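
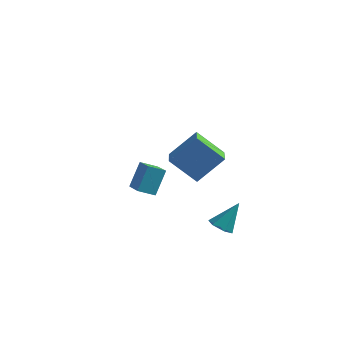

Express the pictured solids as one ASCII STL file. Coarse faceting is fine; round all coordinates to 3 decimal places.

solid 
facet normal -0.359 -0.498 -0.790
outer loop
vertex 3.99 -1.303 -3.642
vertex 3.25 -1.29 -3.314
vertex 3.487 -0.688 -3.801
endloop
endfacet
facet normal 0.776 0.560 -0.288
outer loop
vertex 3.99 -1.303 -3.642
vertex 3.487 -0.688 -3.801
vertex 3.97 -0.29 -1.726
endloop
endfacet
facet normal -0.358 -0.498 -0.790
outer loop
vertex 3.487 -0.688 -3.801
vertex 3.25 -1.29 -3.314
vertex 2.747 -0.676 -3.473
endloop
endfacet
facet normal -0.061 0.983 -0.174
outer loop
vertex 3.487 -0.688 -3.801
vertex 2.747 -0.676 -3.473
vertex 3.97 -0.29 -1.726
endloop
endfacet
facet normal -0.358 -0.498 -0.790
outer loop
vertex 2.747 -0.676 -3.473
vertex 3.25 -1.29 -3.314
vertex 2.509 -1.278 -2.986
endloop
endfacet
facet normal -0.719 0.586 0.374
outer loop
vertex 2.747 -0.676 -3.473
vertex 2.509 -1.278 -2.986
vertex 3.97 -0.29 -1.726
endloop
endfacet
facet normal -0.358 -0.498 -0.790
outer loop
vertex 2.509 -1.278 -2.986
vertex 3.25 -1.29 -3.314
vertex 3.012 -1.892 -2.827
endloop
endfacet
facet normal -0.540 -0.233 0.809
outer loop
vertex 2.509 -1.278 -2.986
vertex 3.012 -1.892 -2.827
vertex 3.97 -0.29 -1.726
endloop
endfacet
facet normal -0.358 -0.497 -0.790
outer loop
vertex 3.012 -1.892 -2.827
vertex 3.25 -1.29 -3.314
vertex 3.753 -1.905 -3.155
endloop
endfacet
facet normal 0.296 -0.655 0.695
outer loop
vertex 3.012 -1.892 -2.827
vertex 3.753 -1.905 -3.155
vertex 3.97 -0.29 -1.726
endloop
endfacet
facet normal -0.359 -0.498 -0.790
outer loop
vertex 3.753 -1.905 -3.155
vertex 3.25 -1.29 -3.314
vertex 3.99 -1.303 -3.642
endloop
endfacet
facet normal 0.955 -0.258 0.146
outer loop
vertex 3.753 -1.905 -3.155
vertex 3.99 -1.303 -3.642
vertex 3.97 -0.29 -1.726
endloop
endfacet
facet normal -0.548 -0.466 -0.695
outer loop
vertex 1.68 -4.878 3.904
vertex 1.051 -3.466 3.454
vertex 3.233 -4.629 2.512
endloop
endfacet
facet normal 0.391 -0.877 0.279
outer loop
vertex 4.429 -3.614 4.026
vertex 1.68 -4.878 3.904
vertex 3.233 -4.629 2.512
endloop
endfacet
facet normal -0.548 -0.466 -0.695
outer loop
vertex 3.233 -4.629 2.512
vertex 1.051 -3.466 3.454
vertex 2.604 -3.217 2.062
endloop
endfacet
facet normal 0.739 0.118 -0.663
outer loop
vertex 2.604 -3.217 2.062
vertex 4.429 -3.614 4.026
vertex 3.233 -4.629 2.512
endloop
endfacet
facet normal -0.739 -0.118 0.663
outer loop
vertex 1.68 -4.878 3.904
vertex 2.247 -2.451 4.968
vertex 1.051 -3.466 3.454
endloop
endfacet
facet normal 0.391 -0.877 0.279
outer loop
vertex 2.876 -3.863 5.418
vertex 1.68 -4.878 3.904
vertex 4.429 -3.614 4.026
endloop
endfacet
facet normal -0.739 -0.118 0.663
outer loop
vertex 2.876 -3.863 5.418
vertex 2.247 -2.451 4.968
vertex 1.68 -4.878 3.904
endloop
endfacet
facet normal -0.391 0.877 -0.279
outer loop
vertex 1.051 -3.466 3.454
vertex 2.247 -2.451 4.968
vertex 2.604 -3.217 2.062
endloop
endfacet
facet normal 0.739 0.118 -0.663
outer loop
vertex 3.8 -2.202 3.576
vertex 4.429 -3.614 4.026
vertex 2.604 -3.217 2.062
endloop
endfacet
facet normal -0.391 0.877 -0.279
outer loop
vertex 2.604 -3.217 2.062
vertex 2.247 -2.451 4.968
vertex 3.8 -2.202 3.576
endloop
endfacet
facet normal 0.548 0.466 0.695
outer loop
vertex 3.8 -2.202 3.576
vertex 2.876 -3.863 5.418
vertex 4.429 -3.614 4.026
endloop
endfacet
facet normal 0.548 0.466 0.695
outer loop
vertex 2.247 -2.451 4.968
vertex 2.876 -3.863 5.418
vertex 3.8 -2.202 3.576
endloop
endfacet
facet normal -0.635 0.684 -0.359
outer loop
vertex -3.613 2.654 -2.019
vertex -2.719 3.225 -2.513
vertex -3.828 1.624 -3.601
endloop
endfacet
facet normal -0.764 -0.489 0.422
outer loop
vertex -2.741 0.455 -2.987
vertex -3.613 2.654 -2.019
vertex -3.828 1.624 -3.601
endloop
endfacet
facet normal -0.635 0.684 -0.359
outer loop
vertex -3.828 1.624 -3.601
vertex -2.719 3.225 -2.513
vertex -2.934 2.195 -4.095
endloop
endfacet
facet normal -0.113 -0.543 -0.832
outer loop
vertex -2.934 2.195 -4.095
vertex -2.741 0.455 -2.987
vertex -3.828 1.624 -3.601
endloop
endfacet
facet normal 0.113 0.543 0.832
outer loop
vertex -3.613 2.654 -2.019
vertex -1.632 2.056 -1.899
vertex -2.719 3.225 -2.513
endloop
endfacet
facet normal -0.764 -0.489 0.422
outer loop
vertex -2.526 1.485 -1.405
vertex -3.613 2.654 -2.019
vertex -2.741 0.455 -2.987
endloop
endfacet
facet normal 0.113 0.543 0.832
outer loop
vertex -2.526 1.485 -1.405
vertex -1.632 2.056 -1.899
vertex -3.613 2.654 -2.019
endloop
endfacet
facet normal 0.764 0.489 -0.422
outer loop
vertex -2.719 3.225 -2.513
vertex -1.632 2.056 -1.899
vertex -2.934 2.195 -4.095
endloop
endfacet
facet normal -0.113 -0.543 -0.832
outer loop
vertex -1.847 1.026 -3.481
vertex -2.741 0.455 -2.987
vertex -2.934 2.195 -4.095
endloop
endfacet
facet normal 0.764 0.489 -0.422
outer loop
vertex -2.934 2.195 -4.095
vertex -1.632 2.056 -1.899
vertex -1.847 1.026 -3.481
endloop
endfacet
facet normal 0.635 -0.684 0.359
outer loop
vertex -1.847 1.026 -3.481
vertex -2.526 1.485 -1.405
vertex -2.741 0.455 -2.987
endloop
endfacet
facet normal 0.635 -0.684 0.359
outer loop
vertex -1.632 2.056 -1.899
vertex -2.526 1.485 -1.405
vertex -1.847 1.026 -3.481
endloop
endfacet

endsolid


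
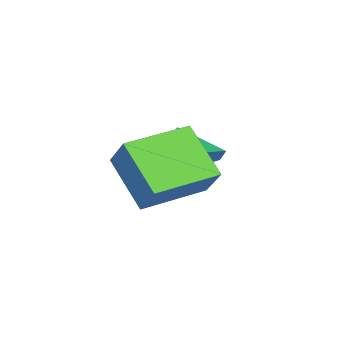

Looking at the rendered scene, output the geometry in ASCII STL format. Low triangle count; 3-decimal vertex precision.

solid 
facet normal -0.811 0.585 -0.005
outer loop
vertex -1.527 2.238 0.679
vertex -1.144 2.777 1.657
vertex -0.669 3.418 -0.306
endloop
endfacet
facet normal -0.324 -0.456 -0.829
outer loop
vertex 0.904 2.283 -0.297
vertex -1.527 2.238 0.679
vertex -0.669 3.418 -0.306
endloop
endfacet
facet normal -0.811 0.585 -0.005
outer loop
vertex -0.669 3.418 -0.306
vertex -1.144 2.777 1.657
vertex -0.287 3.957 0.672
endloop
endfacet
facet normal 0.487 0.670 -0.560
outer loop
vertex -0.287 3.957 0.672
vertex 0.904 2.283 -0.297
vertex -0.669 3.418 -0.306
endloop
endfacet
facet normal -0.487 -0.670 0.560
outer loop
vertex -1.527 2.238 0.679
vertex 0.429 1.642 1.666
vertex -1.144 2.777 1.657
endloop
endfacet
facet normal -0.324 -0.456 -0.829
outer loop
vertex 0.047 1.103 0.688
vertex -1.527 2.238 0.679
vertex 0.904 2.283 -0.297
endloop
endfacet
facet normal -0.487 -0.671 0.560
outer loop
vertex 0.047 1.103 0.688
vertex 0.429 1.642 1.666
vertex -1.527 2.238 0.679
endloop
endfacet
facet normal 0.324 0.456 0.829
outer loop
vertex -1.144 2.777 1.657
vertex 0.429 1.642 1.666
vertex -0.287 3.957 0.672
endloop
endfacet
facet normal 0.487 0.670 -0.560
outer loop
vertex 1.287 2.822 0.681
vertex 0.904 2.283 -0.297
vertex -0.287 3.957 0.672
endloop
endfacet
facet normal 0.324 0.456 0.829
outer loop
vertex -0.287 3.957 0.672
vertex 0.429 1.642 1.666
vertex 1.287 2.822 0.681
endloop
endfacet
facet normal 0.811 -0.585 0.005
outer loop
vertex 1.287 2.822 0.681
vertex 0.047 1.103 0.688
vertex 0.904 2.283 -0.297
endloop
endfacet
facet normal 0.811 -0.585 0.006
outer loop
vertex 0.429 1.642 1.666
vertex 0.047 1.103 0.688
vertex 1.287 2.822 0.681
endloop
endfacet
facet normal 0.556 0.512 -0.655
outer loop
vertex -1.51 2.779 0.403
vertex -2.096 2.397 -0.393
vertex -2.373 3.304 0.081
endloop
endfacet
facet normal -0.203 0.247 0.947
outer loop
vertex -1.51 2.779 0.403
vertex -2.373 3.304 0.081
vertex -2.764 1.783 0.393
endloop
endfacet
facet normal 0.556 0.512 -0.654
outer loop
vertex -2.373 3.304 0.081
vertex -2.096 2.397 -0.393
vertex -2.959 2.922 -0.716
endloop
endfacet
facet normal -0.831 0.309 0.463
outer loop
vertex -2.373 3.304 0.081
vertex -2.959 2.922 -0.716
vertex -2.764 1.783 0.393
endloop
endfacet
facet normal 0.556 0.511 -0.655
outer loop
vertex -2.959 2.922 -0.716
vertex -2.096 2.397 -0.393
vertex -2.682 2.015 -1.189
endloop
endfacet
facet normal -0.965 -0.249 -0.087
outer loop
vertex -2.959 2.922 -0.716
vertex -2.682 2.015 -1.189
vertex -2.764 1.783 0.393
endloop
endfacet
facet normal 0.556 0.512 -0.655
outer loop
vertex -2.682 2.015 -1.189
vertex -2.096 2.397 -0.393
vertex -1.82 1.49 -0.867
endloop
endfacet
facet normal -0.472 -0.868 -0.152
outer loop
vertex -2.682 2.015 -1.189
vertex -1.82 1.49 -0.867
vertex -2.764 1.783 0.393
endloop
endfacet
facet normal 0.557 0.511 -0.655
outer loop
vertex -1.82 1.49 -0.867
vertex -2.096 2.397 -0.393
vertex -1.234 1.872 -0.07
endloop
endfacet
facet normal 0.155 -0.930 0.332
outer loop
vertex -1.82 1.49 -0.867
vertex -1.234 1.872 -0.07
vertex -2.764 1.783 0.393
endloop
endfacet
facet normal 0.557 0.511 -0.655
outer loop
vertex -1.234 1.872 -0.07
vertex -2.096 2.397 -0.393
vertex -1.51 2.779 0.403
endloop
endfacet
facet normal 0.289 -0.372 0.882
outer loop
vertex -1.234 1.872 -0.07
vertex -1.51 2.779 0.403
vertex -2.764 1.783 0.393
endloop
endfacet

endsolid


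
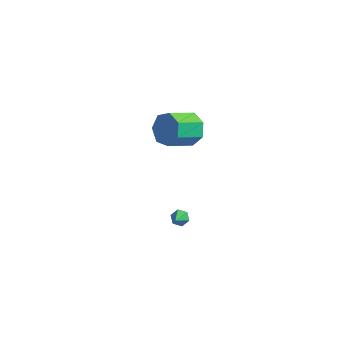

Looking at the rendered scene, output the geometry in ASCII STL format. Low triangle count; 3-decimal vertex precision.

solid 
facet normal 0.433 0.750 -0.500
outer loop
vertex -3.101 -2.437 2.873
vertex -3.586 -1.724 3.523
vertex -2.624 -2.199 3.644
endloop
endfacet
facet normal 0.744 -0.610 -0.272
outer loop
vertex -3.101 -2.437 2.873
vertex -2.624 -2.199 3.644
vertex -3.928 -3.87 3.828
endloop
endfacet
facet normal 0.744 -0.611 -0.271
outer loop
vertex -3.928 -3.87 3.828
vertex -2.624 -2.199 3.644
vertex -3.451 -3.631 4.599
endloop
endfacet
facet normal -0.433 -0.750 0.500
outer loop
vertex -3.928 -3.87 3.828
vertex -3.451 -3.631 4.599
vertex -4.414 -3.156 4.477
endloop
endfacet
facet normal 0.433 0.750 -0.500
outer loop
vertex -2.624 -2.199 3.644
vertex -3.586 -1.724 3.523
vertex -2.872 -1.603 4.324
endloop
endfacet
facet normal 0.862 -0.182 0.474
outer loop
vertex -2.624 -2.199 3.644
vertex -2.872 -1.603 4.324
vertex -3.451 -3.631 4.599
endloop
endfacet
facet normal 0.862 -0.182 0.474
outer loop
vertex -3.451 -3.631 4.599
vertex -2.872 -1.603 4.324
vertex -3.699 -3.035 5.278
endloop
endfacet
facet normal -0.433 -0.750 0.500
outer loop
vertex -3.451 -3.631 4.599
vertex -3.699 -3.035 5.278
vertex -4.414 -3.156 4.477
endloop
endfacet
facet normal 0.434 0.750 -0.500
outer loop
vertex -2.872 -1.603 4.324
vertex -3.586 -1.724 3.523
vertex -3.658 -1.098 4.4
endloop
endfacet
facet normal 0.330 0.384 0.862
outer loop
vertex -2.872 -1.603 4.324
vertex -3.658 -1.098 4.4
vertex -3.699 -3.035 5.278
endloop
endfacet
facet normal 0.331 0.384 0.862
outer loop
vertex -3.699 -3.035 5.278
vertex -3.658 -1.098 4.4
vertex -4.485 -2.53 5.355
endloop
endfacet
facet normal -0.433 -0.750 0.500
outer loop
vertex -3.699 -3.035 5.278
vertex -4.485 -2.53 5.355
vertex -4.414 -3.156 4.477
endloop
endfacet
facet normal 0.434 0.750 -0.500
outer loop
vertex -3.658 -1.098 4.4
vertex -3.586 -1.724 3.523
vertex -4.39 -1.064 3.815
endloop
endfacet
facet normal -0.450 0.661 0.601
outer loop
vertex -3.658 -1.098 4.4
vertex -4.39 -1.064 3.815
vertex -4.485 -2.53 5.355
endloop
endfacet
facet normal -0.450 0.660 0.601
outer loop
vertex -4.485 -2.53 5.355
vertex -4.39 -1.064 3.815
vertex -5.217 -2.497 4.77
endloop
endfacet
facet normal -0.433 -0.750 0.500
outer loop
vertex -4.485 -2.53 5.355
vertex -5.217 -2.497 4.77
vertex -4.414 -3.156 4.477
endloop
endfacet
facet normal 0.433 0.749 -0.501
outer loop
vertex -4.39 -1.064 3.815
vertex -3.586 -1.724 3.523
vertex -4.517 -1.528 3.011
endloop
endfacet
facet normal -0.891 0.439 -0.113
outer loop
vertex -4.39 -1.064 3.815
vertex -4.517 -1.528 3.011
vertex -5.217 -2.497 4.77
endloop
endfacet
facet normal -0.891 0.440 -0.112
outer loop
vertex -5.217 -2.497 4.77
vertex -4.517 -1.528 3.011
vertex -5.344 -2.96 3.965
endloop
endfacet
facet normal -0.433 -0.750 0.500
outer loop
vertex -5.217 -2.497 4.77
vertex -5.344 -2.96 3.965
vertex -4.414 -3.156 4.477
endloop
endfacet
facet normal 0.433 0.751 -0.499
outer loop
vertex -4.517 -1.528 3.011
vertex -3.586 -1.724 3.523
vertex -3.943 -2.138 2.591
endloop
endfacet
facet normal -0.662 -0.112 -0.742
outer loop
vertex -4.517 -1.528 3.011
vertex -3.943 -2.138 2.591
vertex -5.344 -2.96 3.965
endloop
endfacet
facet normal -0.661 -0.113 -0.742
outer loop
vertex -5.344 -2.96 3.965
vertex -3.943 -2.138 2.591
vertex -4.77 -3.571 3.546
endloop
endfacet
facet normal -0.433 -0.750 0.500
outer loop
vertex -5.344 -2.96 3.965
vertex -4.77 -3.571 3.546
vertex -4.414 -3.156 4.477
endloop
endfacet
facet normal 0.434 0.750 -0.499
outer loop
vertex -3.943 -2.138 2.591
vertex -3.586 -1.724 3.523
vertex -3.101 -2.437 2.873
endloop
endfacet
facet normal 0.066 -0.580 -0.812
outer loop
vertex -3.943 -2.138 2.591
vertex -3.101 -2.437 2.873
vertex -4.77 -3.571 3.546
endloop
endfacet
facet normal 0.066 -0.580 -0.812
outer loop
vertex -4.77 -3.571 3.546
vertex -3.101 -2.437 2.873
vertex -3.928 -3.87 3.828
endloop
endfacet
facet normal -0.434 -0.750 0.500
outer loop
vertex -4.77 -3.571 3.546
vertex -3.928 -3.87 3.828
vertex -4.414 -3.156 4.477
endloop
endfacet
facet normal -0.171 0.715 -0.678
outer loop
vertex -2.95 -3.149 -3.683
vertex -3.502 -3.22 -3.619
vertex -3.228 -2.851 -3.299
endloop
endfacet
facet normal 0.865 0.234 0.444
outer loop
vertex -2.95 -3.149 -3.683
vertex -3.228 -2.851 -3.299
vertex -3.218 -4.4 -2.501
endloop
endfacet
facet normal -0.172 0.715 -0.678
outer loop
vertex -3.228 -2.851 -3.299
vertex -3.502 -3.22 -3.619
vertex -3.78 -2.923 -3.235
endloop
endfacet
facet normal 0.043 0.458 0.888
outer loop
vertex -3.228 -2.851 -3.299
vertex -3.78 -2.923 -3.235
vertex -3.218 -4.4 -2.501
endloop
endfacet
facet normal -0.172 0.715 -0.678
outer loop
vertex -3.78 -2.923 -3.235
vertex -3.502 -3.22 -3.619
vertex -4.053 -3.292 -3.555
endloop
endfacet
facet normal -0.773 0.021 0.635
outer loop
vertex -3.78 -2.923 -3.235
vertex -4.053 -3.292 -3.555
vertex -3.218 -4.4 -2.501
endloop
endfacet
facet normal -0.172 0.715 -0.678
outer loop
vertex -4.053 -3.292 -3.555
vertex -3.502 -3.22 -3.619
vertex -3.775 -3.589 -3.939
endloop
endfacet
facet normal -0.768 -0.638 -0.062
outer loop
vertex -4.053 -3.292 -3.555
vertex -3.775 -3.589 -3.939
vertex -3.218 -4.4 -2.501
endloop
endfacet
facet normal -0.171 0.715 -0.678
outer loop
vertex -3.775 -3.589 -3.939
vertex -3.502 -3.22 -3.619
vertex -3.224 -3.518 -4.003
endloop
endfacet
facet normal 0.052 -0.861 -0.506
outer loop
vertex -3.775 -3.589 -3.939
vertex -3.224 -3.518 -4.003
vertex -3.218 -4.4 -2.501
endloop
endfacet
facet normal -0.171 0.715 -0.678
outer loop
vertex -3.224 -3.518 -4.003
vertex -3.502 -3.22 -3.619
vertex -2.95 -3.149 -3.683
endloop
endfacet
facet normal 0.869 -0.425 -0.253
outer loop
vertex -3.224 -3.518 -4.003
vertex -2.95 -3.149 -3.683
vertex -3.218 -4.4 -2.501
endloop
endfacet

endsolid


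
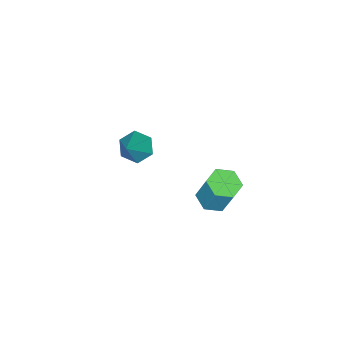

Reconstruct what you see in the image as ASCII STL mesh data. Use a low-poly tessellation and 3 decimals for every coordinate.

solid 
facet normal -0.701 -0.224 -0.677
outer loop
vertex -3.965 -2.849 -4.646
vertex -4.411 -3.258 -4.049
vertex -4.544 -2.43 -4.185
endloop
endfacet
facet normal 0.465 0.862 -0.200
outer loop
vertex -3.965 -2.849 -4.646
vertex -4.544 -2.43 -4.185
vertex -3.169 -2.862 -2.851
endloop
endfacet
facet normal -0.702 -0.224 -0.676
outer loop
vertex -4.544 -2.43 -4.185
vertex -4.411 -3.258 -4.049
vertex -4.989 -2.839 -3.588
endloop
endfacet
facet normal -0.177 0.868 0.463
outer loop
vertex -4.544 -2.43 -4.185
vertex -4.989 -2.839 -3.588
vertex -3.169 -2.862 -2.851
endloop
endfacet
facet normal -0.702 -0.224 -0.676
outer loop
vertex -4.989 -2.839 -3.588
vertex -4.411 -3.258 -4.049
vertex -4.856 -3.667 -3.452
endloop
endfacet
facet normal -0.373 0.092 0.923
outer loop
vertex -4.989 -2.839 -3.588
vertex -4.856 -3.667 -3.452
vertex -3.169 -2.862 -2.851
endloop
endfacet
facet normal -0.701 -0.225 -0.677
outer loop
vertex -4.856 -3.667 -3.452
vertex -4.411 -3.258 -4.049
vertex -4.278 -4.086 -3.912
endloop
endfacet
facet normal 0.073 -0.690 0.720
outer loop
vertex -4.856 -3.667 -3.452
vertex -4.278 -4.086 -3.912
vertex -3.169 -2.862 -2.851
endloop
endfacet
facet normal -0.702 -0.225 -0.676
outer loop
vertex -4.278 -4.086 -3.912
vertex -4.411 -3.258 -4.049
vertex -3.833 -3.677 -4.51
endloop
endfacet
facet normal 0.715 -0.697 0.056
outer loop
vertex -4.278 -4.086 -3.912
vertex -3.833 -3.677 -4.51
vertex -3.169 -2.862 -2.851
endloop
endfacet
facet normal -0.702 -0.223 -0.677
outer loop
vertex -3.833 -3.677 -4.51
vertex -4.411 -3.258 -4.049
vertex -3.965 -2.849 -4.646
endloop
endfacet
facet normal 0.912 0.079 -0.404
outer loop
vertex -3.833 -3.677 -4.51
vertex -3.965 -2.849 -4.646
vertex -3.169 -2.862 -2.851
endloop
endfacet
facet normal -0.120 -0.375 -0.919
outer loop
vertex -2.395 1.886 -3.521
vertex -3.183 1.827 -3.394
vertex -2.877 2.497 -3.707
endloop
endfacet
facet normal 0.789 0.526 -0.318
outer loop
vertex -2.395 1.886 -3.521
vertex -2.877 2.497 -3.707
vertex -2.169 2.591 -1.793
endloop
endfacet
facet normal 0.789 0.526 -0.318
outer loop
vertex -2.169 2.591 -1.793
vertex -2.877 2.497 -3.707
vertex -2.651 3.202 -1.979
endloop
endfacet
facet normal 0.121 0.375 0.919
outer loop
vertex -2.169 2.591 -1.793
vertex -2.651 3.202 -1.979
vertex -2.957 2.533 -1.666
endloop
endfacet
facet normal -0.119 -0.375 -0.919
outer loop
vertex -2.877 2.497 -3.707
vertex -3.183 1.827 -3.394
vertex -3.664 2.438 -3.581
endloop
endfacet
facet normal -0.127 0.924 -0.360
outer loop
vertex -2.877 2.497 -3.707
vertex -3.664 2.438 -3.581
vertex -2.651 3.202 -1.979
endloop
endfacet
facet normal -0.126 0.924 -0.361
outer loop
vertex -2.651 3.202 -1.979
vertex -3.664 2.438 -3.581
vertex -3.439 3.144 -1.853
endloop
endfacet
facet normal 0.119 0.375 0.919
outer loop
vertex -2.651 3.202 -1.979
vertex -3.439 3.144 -1.853
vertex -2.957 2.533 -1.666
endloop
endfacet
facet normal -0.120 -0.376 -0.919
outer loop
vertex -3.664 2.438 -3.581
vertex -3.183 1.827 -3.394
vertex -3.971 1.769 -3.267
endloop
endfacet
facet normal -0.916 0.400 -0.044
outer loop
vertex -3.664 2.438 -3.581
vertex -3.971 1.769 -3.267
vertex -3.439 3.144 -1.853
endloop
endfacet
facet normal -0.916 0.398 -0.043
outer loop
vertex -3.439 3.144 -1.853
vertex -3.971 1.769 -3.267
vertex -3.745 2.474 -1.539
endloop
endfacet
facet normal 0.120 0.376 0.919
outer loop
vertex -3.439 3.144 -1.853
vertex -3.745 2.474 -1.539
vertex -2.957 2.533 -1.666
endloop
endfacet
facet normal -0.121 -0.375 -0.919
outer loop
vertex -3.971 1.769 -3.267
vertex -3.183 1.827 -3.394
vertex -3.489 1.158 -3.081
endloop
endfacet
facet normal -0.789 -0.526 0.318
outer loop
vertex -3.971 1.769 -3.267
vertex -3.489 1.158 -3.081
vertex -3.745 2.474 -1.539
endloop
endfacet
facet normal -0.789 -0.526 0.318
outer loop
vertex -3.745 2.474 -1.539
vertex -3.489 1.158 -3.081
vertex -3.263 1.863 -1.353
endloop
endfacet
facet normal 0.120 0.375 0.919
outer loop
vertex -3.745 2.474 -1.539
vertex -3.263 1.863 -1.353
vertex -2.957 2.533 -1.666
endloop
endfacet
facet normal -0.119 -0.375 -0.919
outer loop
vertex -3.489 1.158 -3.081
vertex -3.183 1.827 -3.394
vertex -2.701 1.216 -3.207
endloop
endfacet
facet normal 0.126 -0.924 0.361
outer loop
vertex -3.489 1.158 -3.081
vertex -2.701 1.216 -3.207
vertex -3.263 1.863 -1.353
endloop
endfacet
facet normal 0.127 -0.924 0.361
outer loop
vertex -3.263 1.863 -1.353
vertex -2.701 1.216 -3.207
vertex -2.476 1.922 -1.479
endloop
endfacet
facet normal 0.119 0.375 0.919
outer loop
vertex -3.263 1.863 -1.353
vertex -2.476 1.922 -1.479
vertex -2.957 2.533 -1.666
endloop
endfacet
facet normal -0.120 -0.376 -0.919
outer loop
vertex -2.701 1.216 -3.207
vertex -3.183 1.827 -3.394
vertex -2.395 1.886 -3.521
endloop
endfacet
facet normal 0.916 -0.398 0.043
outer loop
vertex -2.701 1.216 -3.207
vertex -2.395 1.886 -3.521
vertex -2.476 1.922 -1.479
endloop
endfacet
facet normal 0.916 -0.400 0.043
outer loop
vertex -2.476 1.922 -1.479
vertex -2.395 1.886 -3.521
vertex -2.169 2.591 -1.793
endloop
endfacet
facet normal 0.120 0.376 0.919
outer loop
vertex -2.476 1.922 -1.479
vertex -2.169 2.591 -1.793
vertex -2.957 2.533 -1.666
endloop
endfacet

endsolid


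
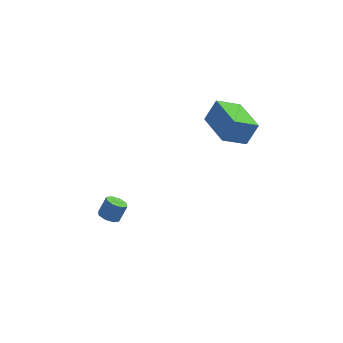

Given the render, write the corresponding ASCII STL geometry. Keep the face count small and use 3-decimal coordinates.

solid 
facet normal -0.484 -0.240 -0.842
outer loop
vertex -3.55 2.646 -3.338
vertex -4.054 2.599 -3.035
vertex -3.777 3.036 -3.319
endloop
endfacet
facet normal 0.717 0.443 -0.538
outer loop
vertex -3.55 2.646 -3.338
vertex -3.777 3.036 -3.319
vertex -3.062 2.888 -2.488
endloop
endfacet
facet normal 0.717 0.445 -0.537
outer loop
vertex -3.062 2.888 -2.488
vertex -3.777 3.036 -3.319
vertex -3.289 3.278 -2.468
endloop
endfacet
facet normal 0.484 0.239 0.842
outer loop
vertex -3.062 2.888 -2.488
vertex -3.289 3.278 -2.468
vertex -3.566 2.841 -2.185
endloop
endfacet
facet normal -0.485 -0.239 -0.841
outer loop
vertex -3.777 3.036 -3.319
vertex -4.054 2.599 -3.035
vertex -4.166 3.17 -3.133
endloop
endfacet
facet normal 0.151 0.925 -0.350
outer loop
vertex -3.777 3.036 -3.319
vertex -4.166 3.17 -3.133
vertex -3.289 3.278 -2.468
endloop
endfacet
facet normal 0.152 0.924 -0.350
outer loop
vertex -3.289 3.278 -2.468
vertex -4.166 3.17 -3.133
vertex -3.678 3.412 -2.283
endloop
endfacet
facet normal 0.483 0.239 0.842
outer loop
vertex -3.289 3.278 -2.468
vertex -3.678 3.412 -2.283
vertex -3.566 2.841 -2.185
endloop
endfacet
facet normal -0.483 -0.239 -0.842
outer loop
vertex -4.166 3.17 -3.133
vertex -4.054 2.599 -3.035
vertex -4.49 2.969 -2.89
endloop
endfacet
facet normal -0.503 0.863 0.043
outer loop
vertex -4.166 3.17 -3.133
vertex -4.49 2.969 -2.89
vertex -3.678 3.412 -2.283
endloop
endfacet
facet normal -0.503 0.863 0.043
outer loop
vertex -3.678 3.412 -2.283
vertex -4.49 2.969 -2.89
vertex -4.002 3.211 -2.04
endloop
endfacet
facet normal 0.483 0.239 0.842
outer loop
vertex -3.678 3.412 -2.283
vertex -4.002 3.211 -2.04
vertex -3.566 2.841 -2.185
endloop
endfacet
facet normal -0.484 -0.240 -0.842
outer loop
vertex -4.49 2.969 -2.89
vertex -4.054 2.599 -3.035
vertex -4.558 2.552 -2.732
endloop
endfacet
facet normal -0.862 0.296 0.411
outer loop
vertex -4.49 2.969 -2.89
vertex -4.558 2.552 -2.732
vertex -4.002 3.211 -2.04
endloop
endfacet
facet normal -0.862 0.296 0.411
outer loop
vertex -4.002 3.211 -2.04
vertex -4.558 2.552 -2.732
vertex -4.07 2.794 -1.882
endloop
endfacet
facet normal 0.484 0.240 0.842
outer loop
vertex -4.002 3.211 -2.04
vertex -4.07 2.794 -1.882
vertex -3.566 2.841 -2.185
endloop
endfacet
facet normal -0.484 -0.239 -0.842
outer loop
vertex -4.558 2.552 -2.732
vertex -4.054 2.599 -3.035
vertex -4.331 2.162 -2.752
endloop
endfacet
facet normal -0.716 -0.445 0.538
outer loop
vertex -4.558 2.552 -2.732
vertex -4.331 2.162 -2.752
vertex -4.07 2.794 -1.882
endloop
endfacet
facet normal -0.717 -0.444 0.537
outer loop
vertex -4.07 2.794 -1.882
vertex -4.331 2.162 -2.752
vertex -3.843 2.404 -1.901
endloop
endfacet
facet normal 0.484 0.240 0.842
outer loop
vertex -4.07 2.794 -1.882
vertex -3.843 2.404 -1.901
vertex -3.566 2.841 -2.185
endloop
endfacet
facet normal -0.483 -0.239 -0.842
outer loop
vertex -4.331 2.162 -2.752
vertex -4.054 2.599 -3.035
vertex -3.942 2.028 -2.937
endloop
endfacet
facet normal -0.152 -0.924 0.350
outer loop
vertex -4.331 2.162 -2.752
vertex -3.942 2.028 -2.937
vertex -3.843 2.404 -1.901
endloop
endfacet
facet normal -0.151 -0.924 0.350
outer loop
vertex -3.843 2.404 -1.901
vertex -3.942 2.028 -2.937
vertex -3.454 2.27 -2.087
endloop
endfacet
facet normal 0.485 0.239 0.841
outer loop
vertex -3.843 2.404 -1.901
vertex -3.454 2.27 -2.087
vertex -3.566 2.841 -2.185
endloop
endfacet
facet normal -0.483 -0.239 -0.842
outer loop
vertex -3.942 2.028 -2.937
vertex -4.054 2.599 -3.035
vertex -3.618 2.229 -3.18
endloop
endfacet
facet normal 0.503 -0.863 -0.043
outer loop
vertex -3.942 2.028 -2.937
vertex -3.618 2.229 -3.18
vertex -3.454 2.27 -2.087
endloop
endfacet
facet normal 0.503 -0.863 -0.043
outer loop
vertex -3.454 2.27 -2.087
vertex -3.618 2.229 -3.18
vertex -3.13 2.471 -2.33
endloop
endfacet
facet normal 0.483 0.239 0.842
outer loop
vertex -3.454 2.27 -2.087
vertex -3.13 2.471 -2.33
vertex -3.566 2.841 -2.185
endloop
endfacet
facet normal -0.484 -0.240 -0.842
outer loop
vertex -3.618 2.229 -3.18
vertex -4.054 2.599 -3.035
vertex -3.55 2.646 -3.338
endloop
endfacet
facet normal 0.862 -0.296 -0.411
outer loop
vertex -3.618 2.229 -3.18
vertex -3.55 2.646 -3.338
vertex -3.13 2.471 -2.33
endloop
endfacet
facet normal 0.862 -0.296 -0.411
outer loop
vertex -3.13 2.471 -2.33
vertex -3.55 2.646 -3.338
vertex -3.062 2.888 -2.488
endloop
endfacet
facet normal 0.484 0.240 0.842
outer loop
vertex -3.13 2.471 -2.33
vertex -3.062 2.888 -2.488
vertex -3.566 2.841 -2.185
endloop
endfacet
facet normal -0.491 -0.150 -0.858
outer loop
vertex 1.16 0.755 3.68
vertex 0.855 2.785 3.499
vertex 2.422 0.879 2.937
endloop
endfacet
facet normal 0.148 -0.985 0.087
outer loop
vertex 3.065 1.075 4.061
vertex 1.16 0.755 3.68
vertex 2.422 0.879 2.937
endloop
endfacet
facet normal -0.491 -0.150 -0.858
outer loop
vertex 2.422 0.879 2.937
vertex 0.855 2.785 3.499
vertex 2.117 2.908 2.756
endloop
endfacet
facet normal 0.859 0.084 -0.506
outer loop
vertex 2.117 2.908 2.756
vertex 3.065 1.075 4.061
vertex 2.422 0.879 2.937
endloop
endfacet
facet normal -0.859 -0.084 0.506
outer loop
vertex 1.16 0.755 3.68
vertex 1.498 2.981 4.623
vertex 0.855 2.785 3.499
endloop
endfacet
facet normal 0.148 -0.985 0.088
outer loop
vertex 1.803 0.952 4.804
vertex 1.16 0.755 3.68
vertex 3.065 1.075 4.061
endloop
endfacet
facet normal -0.859 -0.084 0.506
outer loop
vertex 1.803 0.952 4.804
vertex 1.498 2.981 4.623
vertex 1.16 0.755 3.68
endloop
endfacet
facet normal -0.147 0.985 -0.087
outer loop
vertex 0.855 2.785 3.499
vertex 1.498 2.981 4.623
vertex 2.117 2.908 2.756
endloop
endfacet
facet normal 0.859 0.084 -0.506
outer loop
vertex 2.76 3.105 3.88
vertex 3.065 1.075 4.061
vertex 2.117 2.908 2.756
endloop
endfacet
facet normal -0.148 0.985 -0.088
outer loop
vertex 2.117 2.908 2.756
vertex 1.498 2.981 4.623
vertex 2.76 3.105 3.88
endloop
endfacet
facet normal 0.491 0.150 0.858
outer loop
vertex 2.76 3.105 3.88
vertex 1.803 0.952 4.804
vertex 3.065 1.075 4.061
endloop
endfacet
facet normal 0.491 0.150 0.858
outer loop
vertex 1.498 2.981 4.623
vertex 1.803 0.952 4.804
vertex 2.76 3.105 3.88
endloop
endfacet

endsolid


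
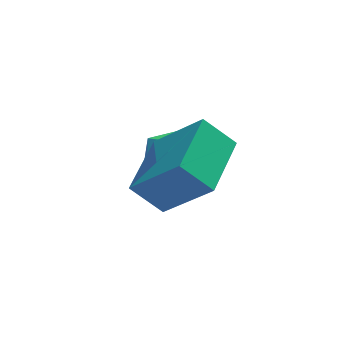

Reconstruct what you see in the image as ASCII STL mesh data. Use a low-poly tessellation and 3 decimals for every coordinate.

solid 
facet normal -0.530 0.423 -0.735
outer loop
vertex 1.638 -1.997 -0.224
vertex 2.566 -0.546 -0.059
vertex 2.348 -2.368 -0.949
endloop
endfacet
facet normal -0.536 -0.839 -0.096
outer loop
vertex 3.334 -3.154 0.419
vertex 1.638 -1.997 -0.224
vertex 2.348 -2.368 -0.949
endloop
endfacet
facet normal -0.530 0.423 -0.735
outer loop
vertex 2.348 -2.368 -0.949
vertex 2.566 -0.546 -0.059
vertex 3.276 -0.917 -0.784
endloop
endfacet
facet normal 0.657 -0.344 -0.671
outer loop
vertex 3.276 -0.917 -0.784
vertex 3.334 -3.154 0.419
vertex 2.348 -2.368 -0.949
endloop
endfacet
facet normal -0.657 0.344 0.671
outer loop
vertex 1.638 -1.997 -0.224
vertex 3.552 -1.332 1.309
vertex 2.566 -0.546 -0.059
endloop
endfacet
facet normal -0.536 -0.839 -0.096
outer loop
vertex 2.624 -2.783 1.144
vertex 1.638 -1.997 -0.224
vertex 3.334 -3.154 0.419
endloop
endfacet
facet normal -0.657 0.344 0.671
outer loop
vertex 2.624 -2.783 1.144
vertex 3.552 -1.332 1.309
vertex 1.638 -1.997 -0.224
endloop
endfacet
facet normal 0.536 0.839 0.096
outer loop
vertex 2.566 -0.546 -0.059
vertex 3.552 -1.332 1.309
vertex 3.276 -0.917 -0.784
endloop
endfacet
facet normal 0.657 -0.344 -0.671
outer loop
vertex 4.262 -1.703 0.584
vertex 3.334 -3.154 0.419
vertex 3.276 -0.917 -0.784
endloop
endfacet
facet normal 0.536 0.839 0.096
outer loop
vertex 3.276 -0.917 -0.784
vertex 3.552 -1.332 1.309
vertex 4.262 -1.703 0.584
endloop
endfacet
facet normal 0.530 -0.423 0.735
outer loop
vertex 4.262 -1.703 0.584
vertex 2.624 -2.783 1.144
vertex 3.334 -3.154 0.419
endloop
endfacet
facet normal 0.530 -0.423 0.735
outer loop
vertex 3.552 -1.332 1.309
vertex 2.624 -2.783 1.144
vertex 4.262 -1.703 0.584
endloop
endfacet
facet normal -0.119 0.454 0.883
outer loop
vertex 2.648 0.429 -0.866
vertex 3.156 -0.36 -0.392
vertex 3.692 0.472 -0.747
endloop
endfacet
facet normal -0.079 0.932 0.354
outer loop
vertex 2.648 0.429 -0.866
vertex 3.692 0.472 -0.747
vertex 3.252 0.779 -1.652
endloop
endfacet
facet normal -0.602 0.791 -0.110
outer loop
vertex 2.648 0.429 -0.866
vertex 3.252 0.779 -1.652
vertex 2.445 0.137 -1.855
endloop
endfacet
facet normal -0.965 0.226 0.131
outer loop
vertex 2.648 0.429 -0.866
vertex 2.445 0.137 -1.855
vertex 2.386 -0.567 -1.077
endloop
endfacet
facet normal -0.667 0.018 0.745
outer loop
vertex 2.648 0.429 -0.866
vertex 2.386 -0.567 -1.077
vertex 3.156 -0.36 -0.392
endloop
endfacet
facet normal 0.544 0.839 0.020
outer loop
vertex 3.252 0.779 -1.652
vertex 3.692 0.472 -0.747
vertex 4.134 0.207 -1.663
endloop
endfacet
facet normal 0.479 0.065 0.875
outer loop
vertex 3.692 0.472 -0.747
vertex 3.156 -0.36 -0.392
vertex 4.075 -0.497 -0.885
endloop
endfacet
facet normal -0.407 -0.640 0.651
outer loop
vertex 3.156 -0.36 -0.392
vertex 2.386 -0.567 -1.077
vertex 3.268 -1.139 -1.088
endloop
endfacet
facet normal -0.890 -0.303 -0.342
outer loop
vertex 2.386 -0.567 -1.077
vertex 2.445 0.137 -1.855
vertex 2.828 -0.832 -1.993
endloop
endfacet
facet normal -0.302 0.611 -0.732
outer loop
vertex 2.445 0.137 -1.855
vertex 3.252 0.779 -1.652
vertex 3.364 -0.0 -2.348
endloop
endfacet
facet normal 0.965 -0.226 -0.131
outer loop
vertex 3.872 -0.789 -1.874
vertex 4.134 0.207 -1.663
vertex 4.075 -0.497 -0.885
endloop
endfacet
facet normal 0.602 -0.791 0.110
outer loop
vertex 3.872 -0.789 -1.874
vertex 4.075 -0.497 -0.885
vertex 3.268 -1.139 -1.088
endloop
endfacet
facet normal 0.079 -0.932 -0.354
outer loop
vertex 3.872 -0.789 -1.874
vertex 3.268 -1.139 -1.088
vertex 2.828 -0.832 -1.993
endloop
endfacet
facet normal 0.119 -0.454 -0.883
outer loop
vertex 3.872 -0.789 -1.874
vertex 2.828 -0.832 -1.993
vertex 3.364 -0.0 -2.348
endloop
endfacet
facet normal 0.667 -0.018 -0.745
outer loop
vertex 3.872 -0.789 -1.874
vertex 3.364 -0.0 -2.348
vertex 4.134 0.207 -1.663
endloop
endfacet
facet normal 0.890 0.303 0.342
outer loop
vertex 4.075 -0.497 -0.885
vertex 4.134 0.207 -1.663
vertex 3.692 0.472 -0.747
endloop
endfacet
facet normal 0.302 -0.611 0.732
outer loop
vertex 3.268 -1.139 -1.088
vertex 4.075 -0.497 -0.885
vertex 3.156 -0.36 -0.392
endloop
endfacet
facet normal -0.544 -0.839 -0.020
outer loop
vertex 2.828 -0.832 -1.993
vertex 3.268 -1.139 -1.088
vertex 2.386 -0.567 -1.077
endloop
endfacet
facet normal -0.479 -0.065 -0.875
outer loop
vertex 3.364 -0.0 -2.348
vertex 2.828 -0.832 -1.993
vertex 2.445 0.137 -1.855
endloop
endfacet
facet normal 0.407 0.640 -0.651
outer loop
vertex 4.134 0.207 -1.663
vertex 3.364 -0.0 -2.348
vertex 3.252 0.779 -1.652
endloop
endfacet

endsolid


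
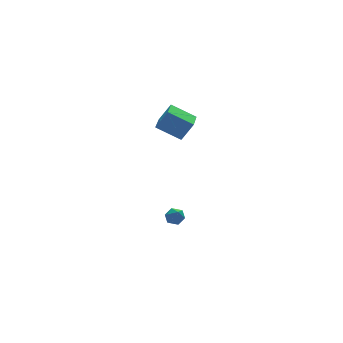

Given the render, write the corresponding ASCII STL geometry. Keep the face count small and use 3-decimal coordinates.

solid 
facet normal -0.695 0.515 0.501
outer loop
vertex 0.945 3.113 4.842
vertex 1.949 4.788 4.515
vertex 0.298 3.29 3.763
endloop
endfacet
facet normal -0.507 -0.846 0.165
outer loop
vertex 1.431 2.452 2.945
vertex 0.945 3.113 4.842
vertex 0.298 3.29 3.763
endloop
endfacet
facet normal -0.695 0.514 0.502
outer loop
vertex 0.298 3.29 3.763
vertex 1.949 4.788 4.515
vertex 1.302 4.966 3.437
endloop
endfacet
facet normal -0.509 0.140 -0.849
outer loop
vertex 1.302 4.966 3.437
vertex 1.431 2.452 2.945
vertex 0.298 3.29 3.763
endloop
endfacet
facet normal 0.510 -0.140 0.849
outer loop
vertex 0.945 3.113 4.842
vertex 3.082 3.95 3.697
vertex 1.949 4.788 4.515
endloop
endfacet
facet normal -0.507 -0.846 0.165
outer loop
vertex 2.078 2.274 4.023
vertex 0.945 3.113 4.842
vertex 1.431 2.452 2.945
endloop
endfacet
facet normal 0.510 -0.140 0.849
outer loop
vertex 2.078 2.274 4.023
vertex 3.082 3.95 3.697
vertex 0.945 3.113 4.842
endloop
endfacet
facet normal 0.507 0.846 -0.165
outer loop
vertex 1.949 4.788 4.515
vertex 3.082 3.95 3.697
vertex 1.302 4.966 3.437
endloop
endfacet
facet normal -0.510 0.140 -0.849
outer loop
vertex 2.435 4.127 2.618
vertex 1.431 2.452 2.945
vertex 1.302 4.966 3.437
endloop
endfacet
facet normal 0.507 0.846 -0.165
outer loop
vertex 1.302 4.966 3.437
vertex 3.082 3.95 3.697
vertex 2.435 4.127 2.618
endloop
endfacet
facet normal 0.695 -0.515 -0.502
outer loop
vertex 2.435 4.127 2.618
vertex 2.078 2.274 4.023
vertex 1.431 2.452 2.945
endloop
endfacet
facet normal 0.696 -0.514 -0.502
outer loop
vertex 3.082 3.95 3.697
vertex 2.078 2.274 4.023
vertex 2.435 4.127 2.618
endloop
endfacet
facet normal -0.156 0.915 0.372
outer loop
vertex 1.366 4.363 -3.767
vertex 1.7 4.211 -3.254
vertex 1.989 4.464 -3.755
endloop
endfacet
facet normal -0.144 0.929 -0.340
outer loop
vertex 1.366 4.363 -3.767
vertex 1.989 4.464 -3.755
vertex 1.718 4.232 -4.275
endloop
endfacet
facet normal -0.653 0.488 -0.579
outer loop
vertex 1.366 4.363 -3.767
vertex 1.718 4.232 -4.275
vertex 1.262 3.834 -4.096
endloop
endfacet
facet normal -0.980 0.201 -0.013
outer loop
vertex 1.366 4.363 -3.767
vertex 1.262 3.834 -4.096
vertex 1.251 3.821 -3.465
endloop
endfacet
facet normal -0.673 0.464 0.576
outer loop
vertex 1.366 4.363 -3.767
vertex 1.251 3.821 -3.465
vertex 1.7 4.211 -3.254
endloop
endfacet
facet normal 0.487 0.675 -0.555
outer loop
vertex 1.718 4.232 -4.275
vertex 1.989 4.464 -3.755
vertex 2.269 3.999 -4.075
endloop
endfacet
facet normal 0.466 0.652 0.598
outer loop
vertex 1.989 4.464 -3.755
vertex 1.7 4.211 -3.254
vertex 2.258 3.986 -3.444
endloop
endfacet
facet normal -0.369 -0.077 0.926
outer loop
vertex 1.7 4.211 -3.254
vertex 1.251 3.821 -3.465
vertex 1.802 3.588 -3.265
endloop
endfacet
facet normal -0.864 -0.503 -0.025
outer loop
vertex 1.251 3.821 -3.465
vertex 1.262 3.834 -4.096
vertex 1.531 3.356 -3.785
endloop
endfacet
facet normal -0.336 -0.038 -0.941
outer loop
vertex 1.262 3.834 -4.096
vertex 1.718 4.232 -4.275
vertex 1.82 3.609 -4.286
endloop
endfacet
facet normal 0.980 -0.201 0.013
outer loop
vertex 2.154 3.457 -3.773
vertex 2.269 3.999 -4.075
vertex 2.258 3.986 -3.444
endloop
endfacet
facet normal 0.653 -0.488 0.579
outer loop
vertex 2.154 3.457 -3.773
vertex 2.258 3.986 -3.444
vertex 1.802 3.588 -3.265
endloop
endfacet
facet normal 0.144 -0.929 0.340
outer loop
vertex 2.154 3.457 -3.773
vertex 1.802 3.588 -3.265
vertex 1.531 3.356 -3.785
endloop
endfacet
facet normal 0.156 -0.915 -0.372
outer loop
vertex 2.154 3.457 -3.773
vertex 1.531 3.356 -3.785
vertex 1.82 3.609 -4.286
endloop
endfacet
facet normal 0.673 -0.464 -0.576
outer loop
vertex 2.154 3.457 -3.773
vertex 1.82 3.609 -4.286
vertex 2.269 3.999 -4.075
endloop
endfacet
facet normal 0.864 0.503 0.025
outer loop
vertex 2.258 3.986 -3.444
vertex 2.269 3.999 -4.075
vertex 1.989 4.464 -3.755
endloop
endfacet
facet normal 0.336 0.038 0.941
outer loop
vertex 1.802 3.588 -3.265
vertex 2.258 3.986 -3.444
vertex 1.7 4.211 -3.254
endloop
endfacet
facet normal -0.487 -0.675 0.555
outer loop
vertex 1.531 3.356 -3.785
vertex 1.802 3.588 -3.265
vertex 1.251 3.821 -3.465
endloop
endfacet
facet normal -0.466 -0.652 -0.598
outer loop
vertex 1.82 3.609 -4.286
vertex 1.531 3.356 -3.785
vertex 1.262 3.834 -4.096
endloop
endfacet
facet normal 0.369 0.077 -0.926
outer loop
vertex 2.269 3.999 -4.075
vertex 1.82 3.609 -4.286
vertex 1.718 4.232 -4.275
endloop
endfacet

endsolid


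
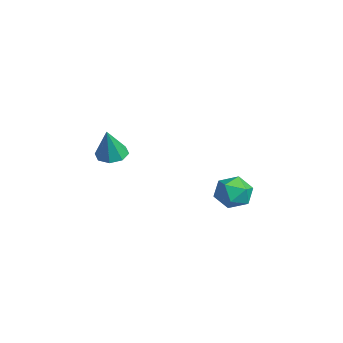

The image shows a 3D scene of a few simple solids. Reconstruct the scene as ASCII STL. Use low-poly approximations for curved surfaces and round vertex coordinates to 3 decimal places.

solid 
facet normal -0.272 0.194 -0.943
outer loop
vertex 4.218 -3.923 2.043
vertex 3.541 -3.656 2.293
vertex 4.232 -3.345 2.158
endloop
endfacet
facet normal 0.992 -0.047 0.116
outer loop
vertex 4.218 -3.923 2.043
vertex 4.232 -3.345 2.158
vertex 3.999 -3.984 3.887
endloop
endfacet
facet normal -0.271 0.194 -0.943
outer loop
vertex 4.232 -3.345 2.158
vertex 3.541 -3.656 2.293
vertex 3.841 -2.949 2.352
endloop
endfacet
facet normal 0.748 0.583 0.316
outer loop
vertex 4.232 -3.345 2.158
vertex 3.841 -2.949 2.352
vertex 3.999 -3.984 3.887
endloop
endfacet
facet normal -0.272 0.194 -0.942
outer loop
vertex 3.841 -2.949 2.352
vertex 3.541 -3.656 2.293
vertex 3.274 -2.967 2.512
endloop
endfacet
facet normal 0.128 0.828 0.545
outer loop
vertex 3.841 -2.949 2.352
vertex 3.274 -2.967 2.512
vertex 3.999 -3.984 3.887
endloop
endfacet
facet normal -0.272 0.194 -0.942
outer loop
vertex 3.274 -2.967 2.512
vertex 3.541 -3.656 2.293
vertex 2.863 -3.388 2.544
endloop
endfacet
facet normal -0.506 0.544 0.669
outer loop
vertex 3.274 -2.967 2.512
vertex 2.863 -3.388 2.544
vertex 3.999 -3.984 3.887
endloop
endfacet
facet normal -0.272 0.194 -0.942
outer loop
vertex 2.863 -3.388 2.544
vertex 3.541 -3.656 2.293
vertex 2.849 -3.966 2.429
endloop
endfacet
facet normal -0.782 -0.103 0.615
outer loop
vertex 2.863 -3.388 2.544
vertex 2.849 -3.966 2.429
vertex 3.999 -3.984 3.887
endloop
endfacet
facet normal -0.272 0.193 -0.943
outer loop
vertex 2.849 -3.966 2.429
vertex 3.541 -3.656 2.293
vertex 3.24 -4.362 2.235
endloop
endfacet
facet normal -0.538 -0.734 0.415
outer loop
vertex 2.849 -3.966 2.429
vertex 3.24 -4.362 2.235
vertex 3.999 -3.984 3.887
endloop
endfacet
facet normal -0.272 0.193 -0.943
outer loop
vertex 3.24 -4.362 2.235
vertex 3.541 -3.656 2.293
vertex 3.807 -4.344 2.075
endloop
endfacet
facet normal 0.083 -0.979 0.186
outer loop
vertex 3.24 -4.362 2.235
vertex 3.807 -4.344 2.075
vertex 3.999 -3.984 3.887
endloop
endfacet
facet normal -0.272 0.194 -0.943
outer loop
vertex 3.807 -4.344 2.075
vertex 3.541 -3.656 2.293
vertex 4.218 -3.923 2.043
endloop
endfacet
facet normal 0.717 -0.695 0.062
outer loop
vertex 3.807 -4.344 2.075
vertex 4.218 -3.923 2.043
vertex 3.999 -3.984 3.887
endloop
endfacet
facet normal -0.857 0.225 -0.463
outer loop
vertex 2.271 2.777 -2.086
vertex 1.902 1.855 -1.851
vertex 1.763 2.638 -1.212
endloop
endfacet
facet normal -0.552 0.811 -0.192
outer loop
vertex 2.271 2.777 -2.086
vertex 1.763 2.638 -1.212
vertex 2.608 3.21 -1.227
endloop
endfacet
facet normal 0.098 0.873 -0.478
outer loop
vertex 2.271 2.777 -2.086
vertex 2.608 3.21 -1.227
vertex 3.268 2.781 -1.874
endloop
endfacet
facet normal 0.195 0.325 -0.925
outer loop
vertex 2.271 2.777 -2.086
vertex 3.268 2.781 -1.874
vertex 2.832 1.943 -2.26
endloop
endfacet
facet normal -0.395 -0.075 -0.915
outer loop
vertex 2.271 2.777 -2.086
vertex 2.832 1.943 -2.26
vertex 1.902 1.855 -1.851
endloop
endfacet
facet normal -0.476 0.716 0.511
outer loop
vertex 2.608 3.21 -1.227
vertex 1.763 2.638 -1.212
vertex 2.448 2.557 -0.46
endloop
endfacet
facet normal -0.970 -0.233 0.075
outer loop
vertex 1.763 2.638 -1.212
vertex 1.902 1.855 -1.851
vertex 2.012 1.719 -0.846
endloop
endfacet
facet normal -0.222 -0.719 -0.659
outer loop
vertex 1.902 1.855 -1.851
vertex 2.832 1.943 -2.26
vertex 2.672 1.29 -1.493
endloop
endfacet
facet normal 0.734 -0.070 -0.676
outer loop
vertex 2.832 1.943 -2.26
vertex 3.268 2.781 -1.874
vertex 3.517 1.862 -1.508
endloop
endfacet
facet normal 0.577 0.816 0.047
outer loop
vertex 3.268 2.781 -1.874
vertex 2.608 3.21 -1.227
vertex 3.378 2.645 -0.869
endloop
endfacet
facet normal -0.195 -0.325 0.925
outer loop
vertex 3.009 1.723 -0.634
vertex 2.448 2.557 -0.46
vertex 2.012 1.719 -0.846
endloop
endfacet
facet normal -0.098 -0.873 0.478
outer loop
vertex 3.009 1.723 -0.634
vertex 2.012 1.719 -0.846
vertex 2.672 1.29 -1.493
endloop
endfacet
facet normal 0.552 -0.811 0.192
outer loop
vertex 3.009 1.723 -0.634
vertex 2.672 1.29 -1.493
vertex 3.517 1.862 -1.508
endloop
endfacet
facet normal 0.857 -0.225 0.463
outer loop
vertex 3.009 1.723 -0.634
vertex 3.517 1.862 -1.508
vertex 3.378 2.645 -0.869
endloop
endfacet
facet normal 0.395 0.075 0.915
outer loop
vertex 3.009 1.723 -0.634
vertex 3.378 2.645 -0.869
vertex 2.448 2.557 -0.46
endloop
endfacet
facet normal -0.734 0.070 0.676
outer loop
vertex 2.012 1.719 -0.846
vertex 2.448 2.557 -0.46
vertex 1.763 2.638 -1.212
endloop
endfacet
facet normal -0.577 -0.816 -0.047
outer loop
vertex 2.672 1.29 -1.493
vertex 2.012 1.719 -0.846
vertex 1.902 1.855 -1.851
endloop
endfacet
facet normal 0.476 -0.716 -0.511
outer loop
vertex 3.517 1.862 -1.508
vertex 2.672 1.29 -1.493
vertex 2.832 1.943 -2.26
endloop
endfacet
facet normal 0.970 0.233 -0.075
outer loop
vertex 3.378 2.645 -0.869
vertex 3.517 1.862 -1.508
vertex 3.268 2.781 -1.874
endloop
endfacet
facet normal 0.222 0.719 0.659
outer loop
vertex 2.448 2.557 -0.46
vertex 3.378 2.645 -0.869
vertex 2.608 3.21 -1.227
endloop
endfacet

endsolid


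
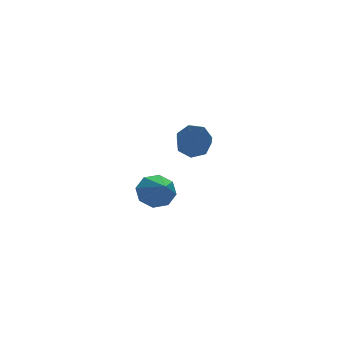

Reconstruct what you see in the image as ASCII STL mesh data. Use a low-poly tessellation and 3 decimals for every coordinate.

solid 
facet normal 0.171 0.797 -0.580
outer loop
vertex 2.435 5.236 -1.766
vertex 1.991 4.747 -2.569
vertex 1.652 5.372 -1.81
endloop
endfacet
facet normal -0.025 0.177 0.984
outer loop
vertex 2.435 5.236 -1.766
vertex 1.652 5.372 -1.81
vertex 1.649 3.153 -1.411
endloop
endfacet
facet normal 0.171 0.797 -0.580
outer loop
vertex 1.652 5.372 -1.81
vertex 1.991 4.747 -2.569
vertex 1.068 5.141 -2.3
endloop
endfacet
facet normal -0.667 0.133 0.733
outer loop
vertex 1.652 5.372 -1.81
vertex 1.068 5.141 -2.3
vertex 1.649 3.153 -1.411
endloop
endfacet
facet normal 0.171 0.797 -0.579
outer loop
vertex 1.068 5.141 -2.3
vertex 1.991 4.747 -2.569
vertex 1.024 4.68 -2.947
endloop
endfacet
facet normal -0.961 -0.191 0.201
outer loop
vertex 1.068 5.141 -2.3
vertex 1.024 4.68 -2.947
vertex 1.649 3.153 -1.411
endloop
endfacet
facet normal 0.171 0.797 -0.579
outer loop
vertex 1.024 4.68 -2.947
vertex 1.991 4.747 -2.569
vertex 1.548 4.258 -3.373
endloop
endfacet
facet normal -0.735 -0.606 -0.304
outer loop
vertex 1.024 4.68 -2.947
vertex 1.548 4.258 -3.373
vertex 1.649 3.153 -1.411
endloop
endfacet
facet normal 0.172 0.797 -0.579
outer loop
vertex 1.548 4.258 -3.373
vertex 1.991 4.747 -2.569
vertex 2.331 4.122 -3.328
endloop
endfacet
facet normal -0.123 -0.867 -0.482
outer loop
vertex 1.548 4.258 -3.373
vertex 2.331 4.122 -3.328
vertex 1.649 3.153 -1.411
endloop
endfacet
facet normal 0.171 0.797 -0.579
outer loop
vertex 2.331 4.122 -3.328
vertex 1.991 4.747 -2.569
vertex 2.915 4.352 -2.839
endloop
endfacet
facet normal 0.518 -0.823 -0.232
outer loop
vertex 2.331 4.122 -3.328
vertex 2.915 4.352 -2.839
vertex 1.649 3.153 -1.411
endloop
endfacet
facet normal 0.171 0.796 -0.580
outer loop
vertex 2.915 4.352 -2.839
vertex 1.991 4.747 -2.569
vertex 2.958 4.814 -2.192
endloop
endfacet
facet normal 0.813 -0.498 0.302
outer loop
vertex 2.915 4.352 -2.839
vertex 2.958 4.814 -2.192
vertex 1.649 3.153 -1.411
endloop
endfacet
facet normal 0.171 0.797 -0.580
outer loop
vertex 2.958 4.814 -2.192
vertex 1.991 4.747 -2.569
vertex 2.435 5.236 -1.766
endloop
endfacet
facet normal 0.587 -0.084 0.805
outer loop
vertex 2.958 4.814 -2.192
vertex 2.435 5.236 -1.766
vertex 1.649 3.153 -1.411
endloop
endfacet
facet normal 0.381 0.691 -0.614
outer loop
vertex 1.927 0.002 3.515
vertex 1.319 -0.136 2.982
vertex 1.344 0.401 3.602
endloop
endfacet
facet normal 0.428 0.456 0.780
outer loop
vertex 1.927 0.002 3.515
vertex 1.344 0.401 3.602
vertex 1.369 -1.007 4.411
endloop
endfacet
facet normal 0.428 0.456 0.780
outer loop
vertex 1.369 -1.007 4.411
vertex 1.344 0.401 3.602
vertex 0.786 -0.608 4.498
endloop
endfacet
facet normal -0.382 -0.692 0.613
outer loop
vertex 1.369 -1.007 4.411
vertex 0.786 -0.608 4.498
vertex 0.761 -1.144 3.878
endloop
endfacet
facet normal 0.382 0.691 -0.614
outer loop
vertex 1.344 0.401 3.602
vertex 1.319 -0.136 2.982
vertex 0.743 0.396 3.222
endloop
endfacet
facet normal -0.374 0.723 0.581
outer loop
vertex 1.344 0.401 3.602
vertex 0.743 0.396 3.222
vertex 0.786 -0.608 4.498
endloop
endfacet
facet normal -0.374 0.723 0.581
outer loop
vertex 0.786 -0.608 4.498
vertex 0.743 0.396 3.222
vertex 0.184 -0.613 4.117
endloop
endfacet
facet normal -0.382 -0.691 0.613
outer loop
vertex 0.786 -0.608 4.498
vertex 0.184 -0.613 4.117
vertex 0.761 -1.144 3.878
endloop
endfacet
facet normal 0.383 0.691 -0.613
outer loop
vertex 0.743 0.396 3.222
vertex 1.319 -0.136 2.982
vertex 0.575 -0.009 2.661
endloop
endfacet
facet normal -0.893 0.446 -0.055
outer loop
vertex 0.743 0.396 3.222
vertex 0.575 -0.009 2.661
vertex 0.184 -0.613 4.117
endloop
endfacet
facet normal -0.894 0.445 -0.055
outer loop
vertex 0.184 -0.613 4.117
vertex 0.575 -0.009 2.661
vertex 0.017 -1.018 3.557
endloop
endfacet
facet normal -0.382 -0.691 0.614
outer loop
vertex 0.184 -0.613 4.117
vertex 0.017 -1.018 3.557
vertex 0.761 -1.144 3.878
endloop
endfacet
facet normal 0.382 0.692 -0.613
outer loop
vertex 0.575 -0.009 2.661
vertex 1.319 -0.136 2.982
vertex 0.968 -0.509 2.342
endloop
endfacet
facet normal -0.741 -0.168 -0.650
outer loop
vertex 0.575 -0.009 2.661
vertex 0.968 -0.509 2.342
vertex 0.017 -1.018 3.557
endloop
endfacet
facet normal -0.741 -0.168 -0.650
outer loop
vertex 0.017 -1.018 3.557
vertex 0.968 -0.509 2.342
vertex 0.41 -1.518 3.238
endloop
endfacet
facet normal -0.382 -0.691 0.613
outer loop
vertex 0.017 -1.018 3.557
vertex 0.41 -1.518 3.238
vertex 0.761 -1.144 3.878
endloop
endfacet
facet normal 0.383 0.691 -0.613
outer loop
vertex 0.968 -0.509 2.342
vertex 1.319 -0.136 2.982
vertex 1.625 -0.728 2.505
endloop
endfacet
facet normal -0.031 -0.654 -0.756
outer loop
vertex 0.968 -0.509 2.342
vertex 1.625 -0.728 2.505
vertex 0.41 -1.518 3.238
endloop
endfacet
facet normal -0.031 -0.654 -0.756
outer loop
vertex 0.41 -1.518 3.238
vertex 1.625 -0.728 2.505
vertex 1.067 -1.737 3.401
endloop
endfacet
facet normal -0.382 -0.691 0.614
outer loop
vertex 0.41 -1.518 3.238
vertex 1.067 -1.737 3.401
vertex 0.761 -1.144 3.878
endloop
endfacet
facet normal 0.382 0.691 -0.613
outer loop
vertex 1.625 -0.728 2.505
vertex 1.319 -0.136 2.982
vertex 2.052 -0.501 3.027
endloop
endfacet
facet normal 0.703 -0.649 -0.293
outer loop
vertex 1.625 -0.728 2.505
vertex 2.052 -0.501 3.027
vertex 1.067 -1.737 3.401
endloop
endfacet
facet normal 0.703 -0.649 -0.293
outer loop
vertex 1.067 -1.737 3.401
vertex 2.052 -0.501 3.027
vertex 1.494 -1.51 3.923
endloop
endfacet
facet normal -0.383 -0.691 0.613
outer loop
vertex 1.067 -1.737 3.401
vertex 1.494 -1.51 3.923
vertex 0.761 -1.144 3.878
endloop
endfacet
facet normal 0.382 0.691 -0.614
outer loop
vertex 2.052 -0.501 3.027
vertex 1.319 -0.136 2.982
vertex 1.927 0.002 3.515
endloop
endfacet
facet normal 0.907 -0.154 0.391
outer loop
vertex 2.052 -0.501 3.027
vertex 1.927 0.002 3.515
vertex 1.494 -1.51 3.923
endloop
endfacet
facet normal 0.907 -0.154 0.391
outer loop
vertex 1.494 -1.51 3.923
vertex 1.927 0.002 3.515
vertex 1.369 -1.007 4.411
endloop
endfacet
facet normal -0.383 -0.691 0.614
outer loop
vertex 1.494 -1.51 3.923
vertex 1.369 -1.007 4.411
vertex 0.761 -1.144 3.878
endloop
endfacet

endsolid


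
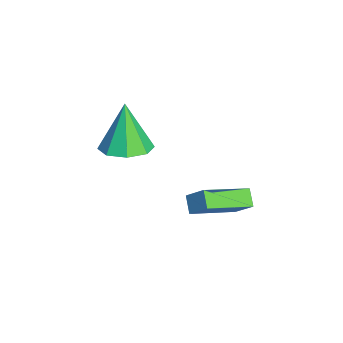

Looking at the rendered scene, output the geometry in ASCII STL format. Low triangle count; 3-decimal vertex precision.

solid 
facet normal 0.314 -0.005 -0.950
outer loop
vertex 3.861 -3.01 -0.055
vertex 2.883 -3.005 -0.378
vertex 3.579 -2.28 -0.152
endloop
endfacet
facet normal 0.667 0.345 0.660
outer loop
vertex 3.861 -3.01 -0.055
vertex 3.579 -2.28 -0.152
vertex 2.237 -2.995 1.578
endloop
endfacet
facet normal 0.313 -0.005 -0.950
outer loop
vertex 3.579 -2.28 -0.152
vertex 2.883 -3.005 -0.378
vertex 2.889 -1.975 -0.381
endloop
endfacet
facet normal 0.203 0.839 0.505
outer loop
vertex 3.579 -2.28 -0.152
vertex 2.889 -1.975 -0.381
vertex 2.237 -2.995 1.578
endloop
endfacet
facet normal 0.314 -0.005 -0.949
outer loop
vertex 2.889 -1.975 -0.381
vertex 2.883 -3.005 -0.378
vertex 2.196 -2.273 -0.609
endloop
endfacet
facet normal -0.456 0.842 0.287
outer loop
vertex 2.889 -1.975 -0.381
vertex 2.196 -2.273 -0.609
vertex 2.237 -2.995 1.578
endloop
endfacet
facet normal 0.314 -0.005 -0.950
outer loop
vertex 2.196 -2.273 -0.609
vertex 2.883 -3.005 -0.378
vertex 1.905 -3.0 -0.701
endloop
endfacet
facet normal -0.926 0.354 0.134
outer loop
vertex 2.196 -2.273 -0.609
vertex 1.905 -3.0 -0.701
vertex 2.237 -2.995 1.578
endloop
endfacet
facet normal 0.314 -0.005 -0.950
outer loop
vertex 1.905 -3.0 -0.701
vertex 2.883 -3.005 -0.378
vertex 2.187 -3.73 -0.604
endloop
endfacet
facet normal -0.930 -0.341 0.136
outer loop
vertex 1.905 -3.0 -0.701
vertex 2.187 -3.73 -0.604
vertex 2.237 -2.995 1.578
endloop
endfacet
facet normal 0.313 -0.005 -0.950
outer loop
vertex 2.187 -3.73 -0.604
vertex 2.883 -3.005 -0.378
vertex 2.877 -4.035 -0.375
endloop
endfacet
facet normal -0.466 -0.835 0.292
outer loop
vertex 2.187 -3.73 -0.604
vertex 2.877 -4.035 -0.375
vertex 2.237 -2.995 1.578
endloop
endfacet
facet normal 0.313 -0.005 -0.950
outer loop
vertex 2.877 -4.035 -0.375
vertex 2.883 -3.005 -0.378
vertex 3.57 -3.736 -0.148
endloop
endfacet
facet normal 0.194 -0.838 0.510
outer loop
vertex 2.877 -4.035 -0.375
vertex 3.57 -3.736 -0.148
vertex 2.237 -2.995 1.578
endloop
endfacet
facet normal 0.314 -0.004 -0.950
outer loop
vertex 3.57 -3.736 -0.148
vertex 2.883 -3.005 -0.378
vertex 3.861 -3.01 -0.055
endloop
endfacet
facet normal 0.663 -0.350 0.662
outer loop
vertex 3.57 -3.736 -0.148
vertex 3.861 -3.01 -0.055
vertex 2.237 -2.995 1.578
endloop
endfacet
facet normal -0.462 -0.539 -0.704
outer loop
vertex 3.05 -0.85 -3.201
vertex 2.214 0.931 -4.017
vertex 3.694 -0.769 -3.685
endloop
endfacet
facet normal 0.393 -0.836 0.382
outer loop
vertex 4.206 -0.171 -2.903
vertex 3.05 -0.85 -3.201
vertex 3.694 -0.769 -3.685
endloop
endfacet
facet normal -0.462 -0.539 -0.704
outer loop
vertex 3.694 -0.769 -3.685
vertex 2.214 0.931 -4.017
vertex 2.858 1.012 -4.501
endloop
endfacet
facet normal 0.796 0.100 -0.597
outer loop
vertex 2.858 1.012 -4.501
vertex 4.206 -0.171 -2.903
vertex 3.694 -0.769 -3.685
endloop
endfacet
facet normal -0.796 -0.100 0.597
outer loop
vertex 3.05 -0.85 -3.201
vertex 2.726 1.529 -3.235
vertex 2.214 0.931 -4.017
endloop
endfacet
facet normal 0.393 -0.836 0.382
outer loop
vertex 3.562 -0.252 -2.419
vertex 3.05 -0.85 -3.201
vertex 4.206 -0.171 -2.903
endloop
endfacet
facet normal -0.796 -0.100 0.597
outer loop
vertex 3.562 -0.252 -2.419
vertex 2.726 1.529 -3.235
vertex 3.05 -0.85 -3.201
endloop
endfacet
facet normal -0.393 0.836 -0.382
outer loop
vertex 2.214 0.931 -4.017
vertex 2.726 1.529 -3.235
vertex 2.858 1.012 -4.501
endloop
endfacet
facet normal 0.796 0.100 -0.597
outer loop
vertex 3.37 1.61 -3.719
vertex 4.206 -0.171 -2.903
vertex 2.858 1.012 -4.501
endloop
endfacet
facet normal -0.393 0.836 -0.382
outer loop
vertex 2.858 1.012 -4.501
vertex 2.726 1.529 -3.235
vertex 3.37 1.61 -3.719
endloop
endfacet
facet normal 0.462 0.539 0.704
outer loop
vertex 3.37 1.61 -3.719
vertex 3.562 -0.252 -2.419
vertex 4.206 -0.171 -2.903
endloop
endfacet
facet normal 0.462 0.539 0.704
outer loop
vertex 2.726 1.529 -3.235
vertex 3.562 -0.252 -2.419
vertex 3.37 1.61 -3.719
endloop
endfacet

endsolid


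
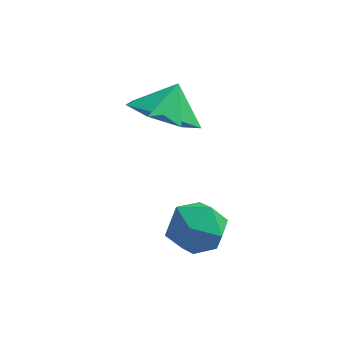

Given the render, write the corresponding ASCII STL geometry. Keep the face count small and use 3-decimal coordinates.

solid 
facet normal -0.249 -0.514 -0.821
outer loop
vertex -3.171 0.487 -1.732
vertex -3.771 -0.15 -1.151
vertex -4.039 0.745 -1.63
endloop
endfacet
facet normal 0.297 0.946 0.133
outer loop
vertex -3.171 0.487 -1.732
vertex -4.039 0.745 -1.63
vertex -3.509 0.39 -0.289
endloop
endfacet
facet normal -0.249 -0.514 -0.821
outer loop
vertex -4.039 0.745 -1.63
vertex -3.771 -0.15 -1.151
vertex -4.705 0.329 -1.168
endloop
endfacet
facet normal -0.306 0.884 0.355
outer loop
vertex -4.039 0.745 -1.63
vertex -4.705 0.329 -1.168
vertex -3.509 0.39 -0.289
endloop
endfacet
facet normal -0.249 -0.514 -0.821
outer loop
vertex -4.705 0.329 -1.168
vertex -3.771 -0.15 -1.151
vertex -4.667 -0.448 -0.693
endloop
endfacet
facet normal -0.552 0.415 0.723
outer loop
vertex -4.705 0.329 -1.168
vertex -4.667 -0.448 -0.693
vertex -3.509 0.39 -0.289
endloop
endfacet
facet normal -0.249 -0.514 -0.821
outer loop
vertex -4.667 -0.448 -0.693
vertex -3.771 -0.15 -1.151
vertex -3.954 -1.0 -0.563
endloop
endfacet
facet normal -0.258 -0.107 0.960
outer loop
vertex -4.667 -0.448 -0.693
vertex -3.954 -1.0 -0.563
vertex -3.509 0.39 -0.289
endloop
endfacet
facet normal -0.249 -0.514 -0.821
outer loop
vertex -3.954 -1.0 -0.563
vertex -3.771 -0.15 -1.151
vertex -3.103 -0.912 -0.876
endloop
endfacet
facet normal 0.357 -0.289 0.888
outer loop
vertex -3.954 -1.0 -0.563
vertex -3.103 -0.912 -0.876
vertex -3.509 0.39 -0.289
endloop
endfacet
facet normal -0.248 -0.514 -0.821
outer loop
vertex -3.103 -0.912 -0.876
vertex -3.771 -0.15 -1.151
vertex -2.754 -0.25 -1.396
endloop
endfacet
facet normal 0.827 0.005 0.562
outer loop
vertex -3.103 -0.912 -0.876
vertex -2.754 -0.25 -1.396
vertex -3.509 0.39 -0.289
endloop
endfacet
facet normal -0.248 -0.515 -0.821
outer loop
vertex -2.754 -0.25 -1.396
vertex -3.771 -0.15 -1.151
vertex -3.171 0.487 -1.732
endloop
endfacet
facet normal 0.801 0.555 0.225
outer loop
vertex -2.754 -0.25 -1.396
vertex -3.171 0.487 -1.732
vertex -3.509 0.39 -0.289
endloop
endfacet
facet normal -0.684 0.622 0.380
outer loop
vertex -3.011 -2.297 -3.323
vertex -2.823 -2.581 -2.52
vertex -2.391 -1.901 -2.855
endloop
endfacet
facet normal -0.403 0.889 -0.219
outer loop
vertex -3.011 -2.297 -3.323
vertex -2.391 -1.901 -2.855
vertex -2.265 -2.053 -3.705
endloop
endfacet
facet normal -0.519 0.420 -0.745
outer loop
vertex -3.011 -2.297 -3.323
vertex -2.265 -2.053 -3.705
vertex -2.62 -2.828 -3.895
endloop
endfacet
facet normal -0.872 -0.136 -0.470
outer loop
vertex -3.011 -2.297 -3.323
vertex -2.62 -2.828 -3.895
vertex -2.964 -3.154 -3.162
endloop
endfacet
facet normal -0.974 -0.011 0.224
outer loop
vertex -3.011 -2.297 -3.323
vertex -2.964 -3.154 -3.162
vertex -2.823 -2.581 -2.52
endloop
endfacet
facet normal 0.302 0.945 -0.124
outer loop
vertex -2.265 -2.053 -3.705
vertex -2.391 -1.901 -2.855
vertex -1.616 -2.186 -3.138
endloop
endfacet
facet normal -0.154 0.513 0.844
outer loop
vertex -2.391 -1.901 -2.855
vertex -2.823 -2.581 -2.52
vertex -1.96 -2.512 -2.405
endloop
endfacet
facet normal -0.623 -0.511 0.593
outer loop
vertex -2.823 -2.581 -2.52
vertex -2.964 -3.154 -3.162
vertex -2.315 -3.287 -2.595
endloop
endfacet
facet normal -0.456 -0.713 -0.532
outer loop
vertex -2.964 -3.154 -3.162
vertex -2.62 -2.828 -3.895
vertex -2.189 -3.439 -3.445
endloop
endfacet
facet normal 0.115 0.186 -0.976
outer loop
vertex -2.62 -2.828 -3.895
vertex -2.265 -2.053 -3.705
vertex -1.757 -2.759 -3.78
endloop
endfacet
facet normal 0.872 0.136 0.470
outer loop
vertex -1.569 -3.043 -2.977
vertex -1.616 -2.186 -3.138
vertex -1.96 -2.512 -2.405
endloop
endfacet
facet normal 0.519 -0.420 0.745
outer loop
vertex -1.569 -3.043 -2.977
vertex -1.96 -2.512 -2.405
vertex -2.315 -3.287 -2.595
endloop
endfacet
facet normal 0.403 -0.889 0.219
outer loop
vertex -1.569 -3.043 -2.977
vertex -2.315 -3.287 -2.595
vertex -2.189 -3.439 -3.445
endloop
endfacet
facet normal 0.684 -0.622 -0.380
outer loop
vertex -1.569 -3.043 -2.977
vertex -2.189 -3.439 -3.445
vertex -1.757 -2.759 -3.78
endloop
endfacet
facet normal 0.974 0.011 -0.224
outer loop
vertex -1.569 -3.043 -2.977
vertex -1.757 -2.759 -3.78
vertex -1.616 -2.186 -3.138
endloop
endfacet
facet normal 0.456 0.713 0.532
outer loop
vertex -1.96 -2.512 -2.405
vertex -1.616 -2.186 -3.138
vertex -2.391 -1.901 -2.855
endloop
endfacet
facet normal -0.115 -0.186 0.976
outer loop
vertex -2.315 -3.287 -2.595
vertex -1.96 -2.512 -2.405
vertex -2.823 -2.581 -2.52
endloop
endfacet
facet normal -0.302 -0.945 0.124
outer loop
vertex -2.189 -3.439 -3.445
vertex -2.315 -3.287 -2.595
vertex -2.964 -3.154 -3.162
endloop
endfacet
facet normal 0.154 -0.513 -0.844
outer loop
vertex -1.757 -2.759 -3.78
vertex -2.189 -3.439 -3.445
vertex -2.62 -2.828 -3.895
endloop
endfacet
facet normal 0.623 0.511 -0.593
outer loop
vertex -1.616 -2.186 -3.138
vertex -1.757 -2.759 -3.78
vertex -2.265 -2.053 -3.705
endloop
endfacet

endsolid


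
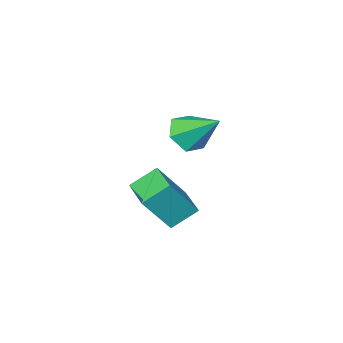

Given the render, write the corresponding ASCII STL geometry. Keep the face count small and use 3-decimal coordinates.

solid 
facet normal 0.222 -0.750 -0.623
outer loop
vertex -1.808 -2.079 2.95
vertex -2.849 -2.22 2.748
vertex -2.274 -1.549 2.145
endloop
endfacet
facet normal 0.714 0.699 0.047
outer loop
vertex -1.808 -2.079 2.95
vertex -2.274 -1.549 2.145
vertex -3.331 -0.6 4.092
endloop
endfacet
facet normal 0.222 -0.750 -0.623
outer loop
vertex -2.274 -1.549 2.145
vertex -2.849 -2.22 2.748
vertex -3.315 -1.69 1.943
endloop
endfacet
facet normal -0.033 0.891 -0.452
outer loop
vertex -2.274 -1.549 2.145
vertex -3.315 -1.69 1.943
vertex -3.331 -0.6 4.092
endloop
endfacet
facet normal 0.224 -0.750 -0.623
outer loop
vertex -3.315 -1.69 1.943
vertex -2.849 -2.22 2.748
vertex -3.891 -2.362 2.545
endloop
endfacet
facet normal -0.835 0.488 -0.254
outer loop
vertex -3.315 -1.69 1.943
vertex -3.891 -2.362 2.545
vertex -3.331 -0.6 4.092
endloop
endfacet
facet normal 0.223 -0.750 -0.622
outer loop
vertex -3.891 -2.362 2.545
vertex -2.849 -2.22 2.748
vertex -3.425 -2.891 3.35
endloop
endfacet
facet normal -0.889 -0.107 0.444
outer loop
vertex -3.891 -2.362 2.545
vertex -3.425 -2.891 3.35
vertex -3.331 -0.6 4.092
endloop
endfacet
facet normal 0.222 -0.750 -0.623
outer loop
vertex -3.425 -2.891 3.35
vertex -2.849 -2.22 2.748
vertex -2.384 -2.75 3.552
endloop
endfacet
facet normal -0.142 -0.300 0.943
outer loop
vertex -3.425 -2.891 3.35
vertex -2.384 -2.75 3.552
vertex -3.331 -0.6 4.092
endloop
endfacet
facet normal 0.222 -0.750 -0.623
outer loop
vertex -2.384 -2.75 3.552
vertex -2.849 -2.22 2.748
vertex -1.808 -2.079 2.95
endloop
endfacet
facet normal 0.659 0.103 0.745
outer loop
vertex -2.384 -2.75 3.552
vertex -1.808 -2.079 2.95
vertex -3.331 -0.6 4.092
endloop
endfacet
facet normal -0.563 0.138 -0.815
outer loop
vertex 0.199 1.787 2.164
vertex 0.696 3.348 2.086
vertex 1.276 1.404 1.355
endloop
endfacet
facet normal -0.303 -0.952 0.048
outer loop
vertex 2.464 1.112 3.074
vertex 0.199 1.787 2.164
vertex 1.276 1.404 1.355
endloop
endfacet
facet normal -0.563 0.138 -0.815
outer loop
vertex 1.276 1.404 1.355
vertex 0.696 3.348 2.086
vertex 1.772 2.965 1.277
endloop
endfacet
facet normal 0.769 -0.273 -0.578
outer loop
vertex 1.772 2.965 1.277
vertex 2.464 1.112 3.074
vertex 1.276 1.404 1.355
endloop
endfacet
facet normal -0.769 0.274 0.578
outer loop
vertex 0.199 1.787 2.164
vertex 1.884 3.056 3.805
vertex 0.696 3.348 2.086
endloop
endfacet
facet normal -0.303 -0.952 0.048
outer loop
vertex 1.388 1.495 3.883
vertex 0.199 1.787 2.164
vertex 2.464 1.112 3.074
endloop
endfacet
facet normal -0.769 0.273 0.578
outer loop
vertex 1.388 1.495 3.883
vertex 1.884 3.056 3.805
vertex 0.199 1.787 2.164
endloop
endfacet
facet normal 0.303 0.952 -0.048
outer loop
vertex 0.696 3.348 2.086
vertex 1.884 3.056 3.805
vertex 1.772 2.965 1.277
endloop
endfacet
facet normal 0.769 -0.274 -0.578
outer loop
vertex 2.961 2.673 2.996
vertex 2.464 1.112 3.074
vertex 1.772 2.965 1.277
endloop
endfacet
facet normal 0.303 0.952 -0.048
outer loop
vertex 1.772 2.965 1.277
vertex 1.884 3.056 3.805
vertex 2.961 2.673 2.996
endloop
endfacet
facet normal 0.563 -0.139 0.815
outer loop
vertex 2.961 2.673 2.996
vertex 1.388 1.495 3.883
vertex 2.464 1.112 3.074
endloop
endfacet
facet normal 0.563 -0.138 0.815
outer loop
vertex 1.884 3.056 3.805
vertex 1.388 1.495 3.883
vertex 2.961 2.673 2.996
endloop
endfacet

endsolid


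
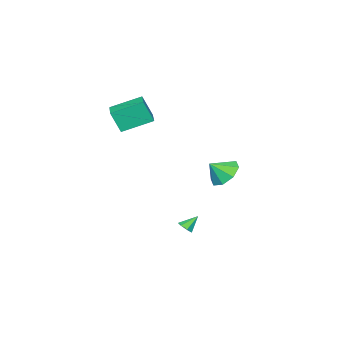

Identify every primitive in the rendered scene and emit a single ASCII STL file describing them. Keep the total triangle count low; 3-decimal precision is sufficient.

solid 
facet normal 0.591 -0.363 -0.720
outer loop
vertex 3.435 1.479 -3.599
vertex 3.025 1.48 -3.936
vertex 3.377 1.865 -3.841
endloop
endfacet
facet normal 0.495 0.514 0.701
outer loop
vertex 3.435 1.479 -3.599
vertex 3.377 1.865 -3.841
vertex 2.375 1.88 -3.144
endloop
endfacet
facet normal 0.592 -0.364 -0.719
outer loop
vertex 3.377 1.865 -3.841
vertex 3.025 1.48 -3.936
vertex 3.055 1.962 -4.155
endloop
endfacet
facet normal 0.131 0.977 0.167
outer loop
vertex 3.377 1.865 -3.841
vertex 3.055 1.962 -4.155
vertex 2.375 1.88 -3.144
endloop
endfacet
facet normal 0.592 -0.364 -0.719
outer loop
vertex 3.055 1.962 -4.155
vertex 3.025 1.48 -3.936
vertex 2.71 1.695 -4.304
endloop
endfacet
facet normal -0.510 0.814 -0.277
outer loop
vertex 3.055 1.962 -4.155
vertex 2.71 1.695 -4.304
vertex 2.375 1.88 -3.144
endloop
endfacet
facet normal 0.591 -0.365 -0.719
outer loop
vertex 2.71 1.695 -4.304
vertex 3.025 1.48 -3.936
vertex 2.603 1.267 -4.175
endloop
endfacet
facet normal -0.944 0.147 -0.296
outer loop
vertex 2.71 1.695 -4.304
vertex 2.603 1.267 -4.175
vertex 2.375 1.88 -3.144
endloop
endfacet
facet normal 0.591 -0.363 -0.720
outer loop
vertex 2.603 1.267 -4.175
vertex 3.025 1.48 -3.936
vertex 2.814 0.999 -3.867
endloop
endfacet
facet normal -0.844 -0.522 0.124
outer loop
vertex 2.603 1.267 -4.175
vertex 2.814 0.999 -3.867
vertex 2.375 1.88 -3.144
endloop
endfacet
facet normal 0.592 -0.363 -0.720
outer loop
vertex 2.814 0.999 -3.867
vertex 3.025 1.48 -3.936
vertex 3.184 1.093 -3.61
endloop
endfacet
facet normal -0.287 -0.689 0.665
outer loop
vertex 2.814 0.999 -3.867
vertex 3.184 1.093 -3.61
vertex 2.375 1.88 -3.144
endloop
endfacet
facet normal 0.591 -0.364 -0.720
outer loop
vertex 3.184 1.093 -3.61
vertex 3.025 1.48 -3.936
vertex 3.435 1.479 -3.599
endloop
endfacet
facet normal 0.310 -0.228 0.923
outer loop
vertex 3.184 1.093 -3.61
vertex 3.435 1.479 -3.599
vertex 2.375 1.88 -3.144
endloop
endfacet
facet normal -0.600 0.411 -0.687
outer loop
vertex 3.464 3.763 0.195
vertex 2.768 4.015 0.954
vertex 3.602 4.496 0.513
endloop
endfacet
facet normal 0.985 -0.162 -0.055
outer loop
vertex 3.464 3.763 0.195
vertex 3.602 4.496 0.513
vertex 3.512 3.505 1.806
endloop
endfacet
facet normal -0.600 0.411 -0.687
outer loop
vertex 3.602 4.496 0.513
vertex 2.768 4.015 0.954
vertex 3.252 4.948 1.089
endloop
endfacet
facet normal 0.901 0.312 0.302
outer loop
vertex 3.602 4.496 0.513
vertex 3.252 4.948 1.089
vertex 3.512 3.505 1.806
endloop
endfacet
facet normal -0.600 0.411 -0.686
outer loop
vertex 3.252 4.948 1.089
vertex 2.768 4.015 0.954
vertex 2.618 4.852 1.586
endloop
endfacet
facet normal 0.506 0.455 0.733
outer loop
vertex 3.252 4.948 1.089
vertex 2.618 4.852 1.586
vertex 3.512 3.505 1.806
endloop
endfacet
facet normal -0.600 0.411 -0.686
outer loop
vertex 2.618 4.852 1.586
vertex 2.768 4.015 0.954
vertex 2.072 4.266 1.713
endloop
endfacet
facet normal 0.033 0.182 0.983
outer loop
vertex 2.618 4.852 1.586
vertex 2.072 4.266 1.713
vertex 3.512 3.505 1.806
endloop
endfacet
facet normal -0.600 0.411 -0.686
outer loop
vertex 2.072 4.266 1.713
vertex 2.768 4.015 0.954
vertex 1.933 3.533 1.396
endloop
endfacet
facet normal -0.242 -0.346 0.907
outer loop
vertex 2.072 4.266 1.713
vertex 1.933 3.533 1.396
vertex 3.512 3.505 1.806
endloop
endfacet
facet normal -0.600 0.410 -0.687
outer loop
vertex 1.933 3.533 1.396
vertex 2.768 4.015 0.954
vertex 2.284 3.081 0.82
endloop
endfacet
facet normal -0.157 -0.821 0.549
outer loop
vertex 1.933 3.533 1.396
vertex 2.284 3.081 0.82
vertex 3.512 3.505 1.806
endloop
endfacet
facet normal -0.600 0.410 -0.687
outer loop
vertex 2.284 3.081 0.82
vertex 2.768 4.015 0.954
vertex 2.918 3.177 0.323
endloop
endfacet
facet normal 0.238 -0.964 0.118
outer loop
vertex 2.284 3.081 0.82
vertex 2.918 3.177 0.323
vertex 3.512 3.505 1.806
endloop
endfacet
facet normal -0.601 0.410 -0.687
outer loop
vertex 2.918 3.177 0.323
vertex 2.768 4.015 0.954
vertex 3.464 3.763 0.195
endloop
endfacet
facet normal 0.711 -0.691 -0.132
outer loop
vertex 2.918 3.177 0.323
vertex 3.464 3.763 0.195
vertex 3.512 3.505 1.806
endloop
endfacet
facet normal -0.744 -0.659 -0.109
outer loop
vertex 2.406 -4.507 3.839
vertex 1.094 -3.156 4.625
vertex 2.126 -3.958 2.428
endloop
endfacet
facet normal 0.643 -0.662 -0.385
outer loop
vertex 3.406 -2.824 2.615
vertex 2.406 -4.507 3.839
vertex 2.126 -3.958 2.428
endloop
endfacet
facet normal -0.744 -0.659 -0.109
outer loop
vertex 2.126 -3.958 2.428
vertex 1.094 -3.156 4.625
vertex 0.814 -2.607 3.214
endloop
endfacet
facet normal -0.182 0.356 -0.916
outer loop
vertex 0.814 -2.607 3.214
vertex 3.406 -2.824 2.615
vertex 2.126 -3.958 2.428
endloop
endfacet
facet normal 0.182 -0.356 0.916
outer loop
vertex 2.406 -4.507 3.839
vertex 2.374 -2.022 4.812
vertex 1.094 -3.156 4.625
endloop
endfacet
facet normal 0.643 -0.662 -0.385
outer loop
vertex 3.686 -3.373 4.026
vertex 2.406 -4.507 3.839
vertex 3.406 -2.824 2.615
endloop
endfacet
facet normal 0.182 -0.356 0.916
outer loop
vertex 3.686 -3.373 4.026
vertex 2.374 -2.022 4.812
vertex 2.406 -4.507 3.839
endloop
endfacet
facet normal -0.643 0.662 0.385
outer loop
vertex 1.094 -3.156 4.625
vertex 2.374 -2.022 4.812
vertex 0.814 -2.607 3.214
endloop
endfacet
facet normal -0.182 0.356 -0.916
outer loop
vertex 2.094 -1.473 3.401
vertex 3.406 -2.824 2.615
vertex 0.814 -2.607 3.214
endloop
endfacet
facet normal -0.643 0.662 0.385
outer loop
vertex 0.814 -2.607 3.214
vertex 2.374 -2.022 4.812
vertex 2.094 -1.473 3.401
endloop
endfacet
facet normal 0.744 0.659 0.109
outer loop
vertex 2.094 -1.473 3.401
vertex 3.686 -3.373 4.026
vertex 3.406 -2.824 2.615
endloop
endfacet
facet normal 0.744 0.659 0.109
outer loop
vertex 2.374 -2.022 4.812
vertex 3.686 -3.373 4.026
vertex 2.094 -1.473 3.401
endloop
endfacet

endsolid
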